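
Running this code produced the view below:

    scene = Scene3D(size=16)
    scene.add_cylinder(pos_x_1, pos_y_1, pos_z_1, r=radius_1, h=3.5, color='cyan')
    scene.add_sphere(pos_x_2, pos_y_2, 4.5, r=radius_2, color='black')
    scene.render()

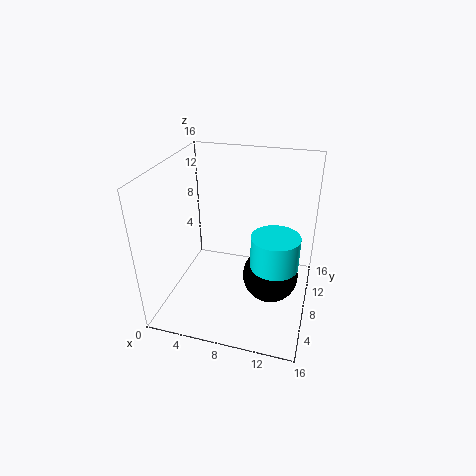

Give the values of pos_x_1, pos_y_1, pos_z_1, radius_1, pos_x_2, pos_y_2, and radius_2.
pos_x_1 = 12.5
pos_y_1 = 6
pos_z_1 = 6.5
radius_1 = 2.5
pos_x_2 = 12
pos_y_2 = 7
radius_2 = 3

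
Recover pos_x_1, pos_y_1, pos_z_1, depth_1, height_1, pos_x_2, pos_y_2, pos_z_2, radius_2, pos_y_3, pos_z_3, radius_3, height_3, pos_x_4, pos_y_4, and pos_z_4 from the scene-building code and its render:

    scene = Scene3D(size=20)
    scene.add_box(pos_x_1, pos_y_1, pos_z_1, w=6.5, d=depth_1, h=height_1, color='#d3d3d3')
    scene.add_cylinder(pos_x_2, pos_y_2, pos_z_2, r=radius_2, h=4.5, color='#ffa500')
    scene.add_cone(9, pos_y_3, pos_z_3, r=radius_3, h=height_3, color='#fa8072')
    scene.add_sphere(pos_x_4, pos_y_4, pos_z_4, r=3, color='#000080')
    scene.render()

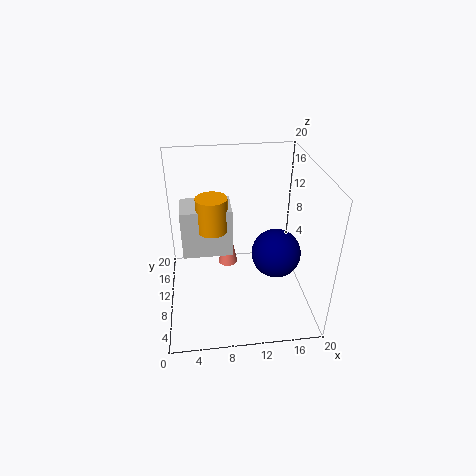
pos_x_1 = 2.5, pos_y_1 = 7.5, pos_z_1 = 9, depth_1 = 4.5, height_1 = 6.5, pos_x_2 = 6.5, pos_y_2 = 8.5, pos_z_2 = 12.5, radius_2 = 2, pos_y_3 = 15, pos_z_3 = 2.5, radius_3 = 1.5, height_3 = 8, pos_x_4 = 14, pos_y_4 = 4.5, pos_z_4 = 11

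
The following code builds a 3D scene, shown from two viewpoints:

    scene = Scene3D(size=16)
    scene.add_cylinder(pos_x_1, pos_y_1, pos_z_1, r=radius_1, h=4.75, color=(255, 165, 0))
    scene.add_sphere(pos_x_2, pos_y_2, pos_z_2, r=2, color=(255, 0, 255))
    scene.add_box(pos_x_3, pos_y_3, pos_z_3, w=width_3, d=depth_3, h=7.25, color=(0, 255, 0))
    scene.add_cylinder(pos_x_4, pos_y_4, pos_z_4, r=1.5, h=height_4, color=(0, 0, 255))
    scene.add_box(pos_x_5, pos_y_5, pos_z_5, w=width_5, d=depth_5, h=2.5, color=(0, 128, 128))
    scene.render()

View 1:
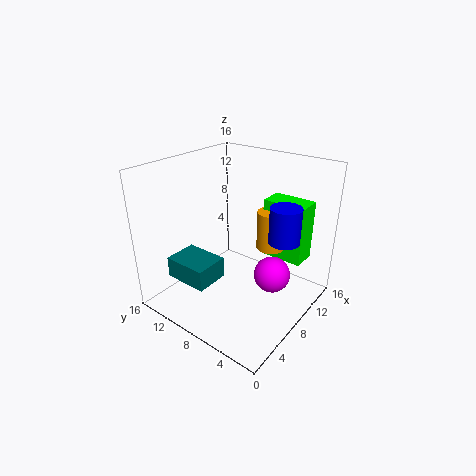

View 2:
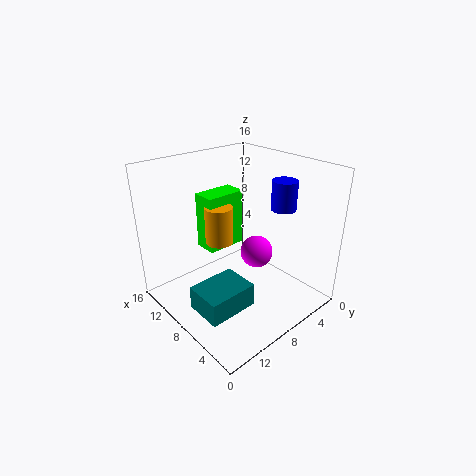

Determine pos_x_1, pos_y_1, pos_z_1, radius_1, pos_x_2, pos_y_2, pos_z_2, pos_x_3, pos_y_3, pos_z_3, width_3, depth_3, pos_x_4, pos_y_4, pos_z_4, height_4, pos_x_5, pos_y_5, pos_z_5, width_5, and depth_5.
pos_x_1 = 13
pos_y_1 = 6.75
pos_z_1 = 5
radius_1 = 1.75
pos_x_2 = 9
pos_y_2 = 4
pos_z_2 = 4.25
pos_x_3 = 13
pos_y_3 = 2.75
pos_z_3 = 3.75
width_3 = 3
depth_3 = 5.25
pos_x_4 = 7
pos_y_4 = 1.75
pos_z_4 = 10
height_4 = 3.5
pos_x_5 = 3.5
pos_y_5 = 9.75
pos_z_5 = 2.5
width_5 = 4
depth_5 = 5.25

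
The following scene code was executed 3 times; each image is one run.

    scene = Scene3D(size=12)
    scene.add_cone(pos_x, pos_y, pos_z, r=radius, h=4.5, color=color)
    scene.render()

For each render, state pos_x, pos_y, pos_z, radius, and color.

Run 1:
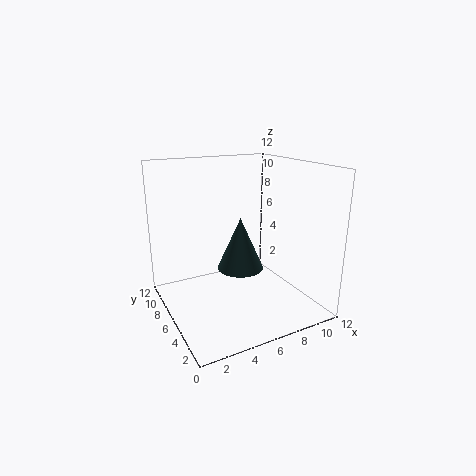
pos_x = 6.5, pos_y = 6.5, pos_z = 3, radius = 2, color = 'darkslategray'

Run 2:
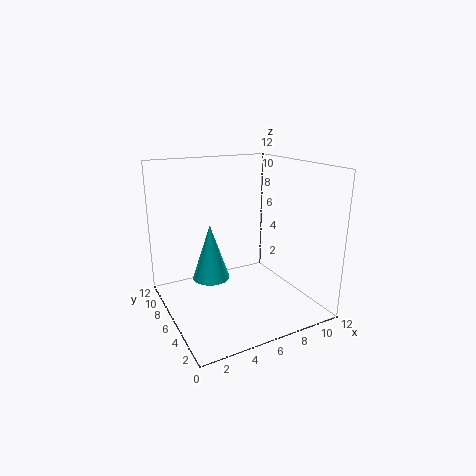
pos_x = 3.5, pos_y = 6, pos_z = 3, radius = 1.5, color = 'cyan'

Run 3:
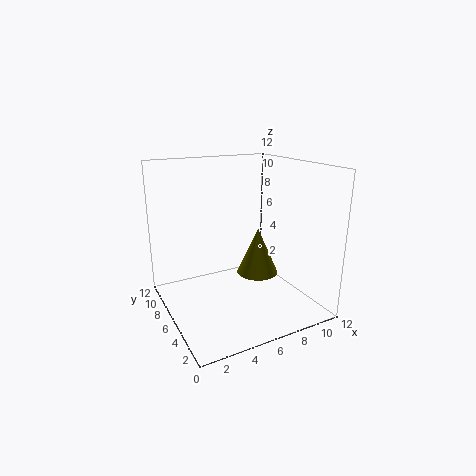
pos_x = 9.5, pos_y = 8.5, pos_z = 1, radius = 2, color = 'olive'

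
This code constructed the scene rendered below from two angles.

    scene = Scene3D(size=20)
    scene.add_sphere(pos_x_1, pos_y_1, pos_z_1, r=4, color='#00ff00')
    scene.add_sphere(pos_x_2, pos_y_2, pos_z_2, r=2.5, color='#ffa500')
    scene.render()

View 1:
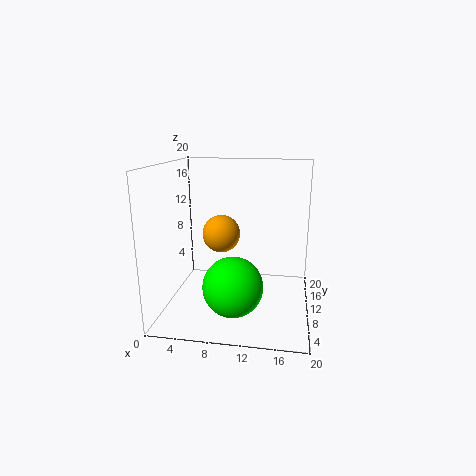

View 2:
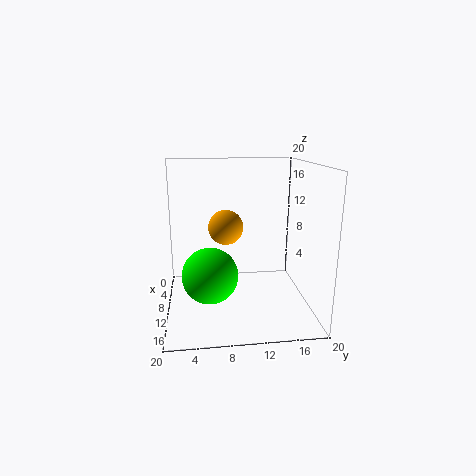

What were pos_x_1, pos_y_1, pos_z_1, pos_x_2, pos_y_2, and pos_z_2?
pos_x_1 = 10; pos_y_1 = 6; pos_z_1 = 4.5; pos_x_2 = 8; pos_y_2 = 8.5; pos_z_2 = 11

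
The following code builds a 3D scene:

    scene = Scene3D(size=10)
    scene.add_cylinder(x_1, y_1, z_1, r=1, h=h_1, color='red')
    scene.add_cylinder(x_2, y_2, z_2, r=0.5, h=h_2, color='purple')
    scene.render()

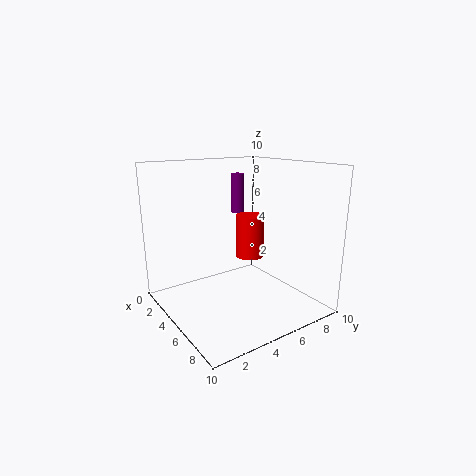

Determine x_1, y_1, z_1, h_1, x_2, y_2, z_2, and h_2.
x_1 = 5; y_1 = 6; z_1 = 3.5; h_1 = 3; x_2 = 2; y_2 = 7; z_2 = 6; h_2 = 3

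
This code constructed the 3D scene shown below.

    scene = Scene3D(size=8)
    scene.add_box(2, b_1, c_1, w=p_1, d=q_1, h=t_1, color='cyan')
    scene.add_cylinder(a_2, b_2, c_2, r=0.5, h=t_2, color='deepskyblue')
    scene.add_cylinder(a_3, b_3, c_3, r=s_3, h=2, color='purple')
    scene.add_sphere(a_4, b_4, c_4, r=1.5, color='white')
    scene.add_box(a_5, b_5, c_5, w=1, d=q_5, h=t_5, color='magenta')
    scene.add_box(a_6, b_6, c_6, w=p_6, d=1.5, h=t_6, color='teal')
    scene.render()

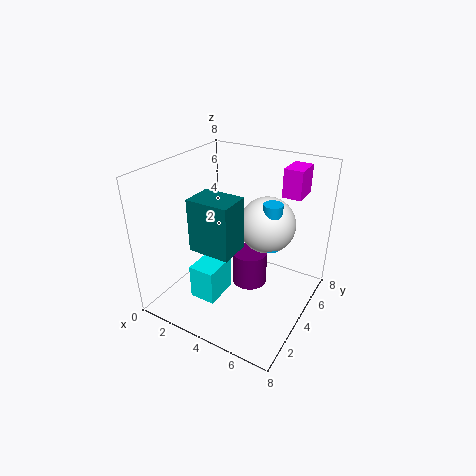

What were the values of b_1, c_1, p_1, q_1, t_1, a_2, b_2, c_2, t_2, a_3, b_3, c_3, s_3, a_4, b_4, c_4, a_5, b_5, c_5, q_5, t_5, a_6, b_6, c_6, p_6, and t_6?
b_1 = 2; c_1 = 0.5; p_1 = 1.5; q_1 = 2; t_1 = 2; a_2 = 6; b_2 = 4; c_2 = 4; t_2 = 2.5; a_3 = 4.5; b_3 = 4.5; c_3 = 1; s_3 = 1; a_4 = 5.5; b_4 = 4.5; c_4 = 5; a_5 = 6; b_5 = 5; c_5 = 6.5; q_5 = 1.5; t_5 = 1.5; a_6 = 3.5; b_6 = 0.5; c_6 = 5; p_6 = 2; t_6 = 2.5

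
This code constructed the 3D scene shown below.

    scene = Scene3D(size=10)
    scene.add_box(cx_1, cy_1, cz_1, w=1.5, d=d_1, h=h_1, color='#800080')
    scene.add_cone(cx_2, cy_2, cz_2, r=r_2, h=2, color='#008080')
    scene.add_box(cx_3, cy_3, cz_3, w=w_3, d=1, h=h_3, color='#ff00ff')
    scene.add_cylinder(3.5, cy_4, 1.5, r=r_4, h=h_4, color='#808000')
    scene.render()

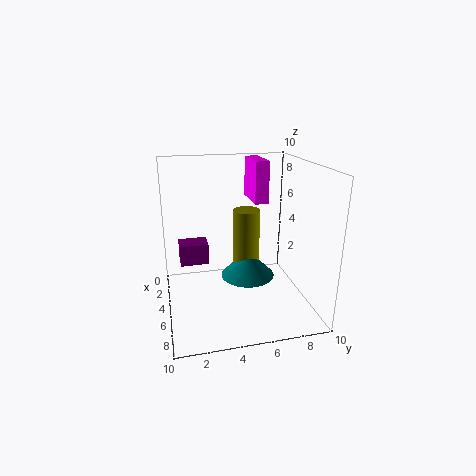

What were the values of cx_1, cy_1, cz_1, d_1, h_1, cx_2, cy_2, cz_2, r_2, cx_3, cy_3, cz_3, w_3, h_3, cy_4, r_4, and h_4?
cx_1 = 3, cy_1 = 1, cz_1 = 3, d_1 = 2, h_1 = 1.5, cx_2 = 4, cy_2 = 6, cz_2 = 1.5, r_2 = 2, cx_3 = 1, cy_3 = 6.5, cz_3 = 7, w_3 = 3, h_3 = 3, cy_4 = 6, r_4 = 1, h_4 = 5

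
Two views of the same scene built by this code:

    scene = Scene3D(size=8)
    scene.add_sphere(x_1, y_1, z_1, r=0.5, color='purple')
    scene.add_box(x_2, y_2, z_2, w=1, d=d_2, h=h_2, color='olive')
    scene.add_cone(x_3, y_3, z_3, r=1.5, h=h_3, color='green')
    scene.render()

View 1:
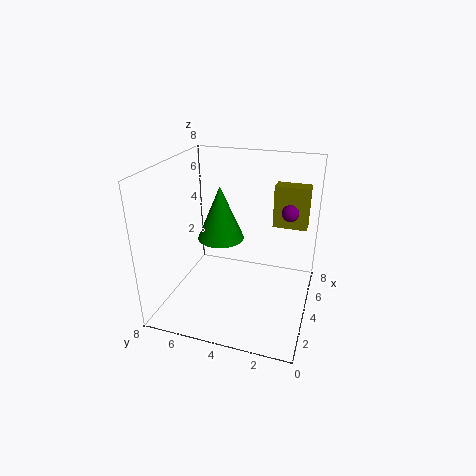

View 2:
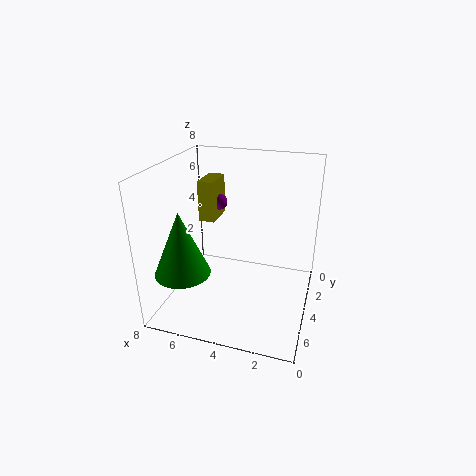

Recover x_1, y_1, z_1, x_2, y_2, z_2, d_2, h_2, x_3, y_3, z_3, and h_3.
x_1 = 6; y_1 = 1.5; z_1 = 5; x_2 = 6; y_2 = 0.5; z_2 = 4; d_2 = 2; h_2 = 2.5; x_3 = 6.5; y_3 = 6; z_3 = 2.5; h_3 = 3.5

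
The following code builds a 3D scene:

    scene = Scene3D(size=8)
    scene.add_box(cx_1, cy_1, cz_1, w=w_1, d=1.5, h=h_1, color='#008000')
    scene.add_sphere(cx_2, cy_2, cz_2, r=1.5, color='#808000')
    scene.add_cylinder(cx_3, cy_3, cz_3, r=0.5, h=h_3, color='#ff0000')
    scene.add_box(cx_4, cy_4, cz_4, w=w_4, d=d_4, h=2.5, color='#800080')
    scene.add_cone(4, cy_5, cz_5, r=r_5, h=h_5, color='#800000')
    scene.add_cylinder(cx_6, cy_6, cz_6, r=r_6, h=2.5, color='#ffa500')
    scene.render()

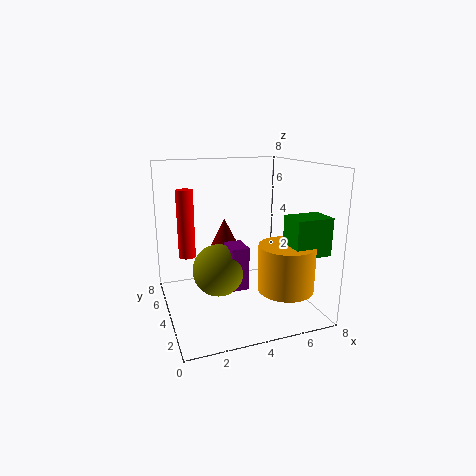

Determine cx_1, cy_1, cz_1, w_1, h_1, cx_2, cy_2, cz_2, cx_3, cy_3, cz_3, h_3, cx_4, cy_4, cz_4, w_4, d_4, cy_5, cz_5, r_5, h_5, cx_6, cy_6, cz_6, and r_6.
cx_1 = 6
cy_1 = 1
cz_1 = 3.5
w_1 = 2
h_1 = 2
cx_2 = 3
cy_2 = 4.5
cz_2 = 2
cx_3 = 1.5
cy_3 = 6
cz_3 = 2.5
h_3 = 4
cx_4 = 3.5
cy_4 = 3.5
cz_4 = 1
w_4 = 1
d_4 = 1.5
cy_5 = 6.5
cz_5 = 2.5
r_5 = 1
h_5 = 2
cx_6 = 6
cy_6 = 2
cz_6 = 1.5
r_6 = 1.5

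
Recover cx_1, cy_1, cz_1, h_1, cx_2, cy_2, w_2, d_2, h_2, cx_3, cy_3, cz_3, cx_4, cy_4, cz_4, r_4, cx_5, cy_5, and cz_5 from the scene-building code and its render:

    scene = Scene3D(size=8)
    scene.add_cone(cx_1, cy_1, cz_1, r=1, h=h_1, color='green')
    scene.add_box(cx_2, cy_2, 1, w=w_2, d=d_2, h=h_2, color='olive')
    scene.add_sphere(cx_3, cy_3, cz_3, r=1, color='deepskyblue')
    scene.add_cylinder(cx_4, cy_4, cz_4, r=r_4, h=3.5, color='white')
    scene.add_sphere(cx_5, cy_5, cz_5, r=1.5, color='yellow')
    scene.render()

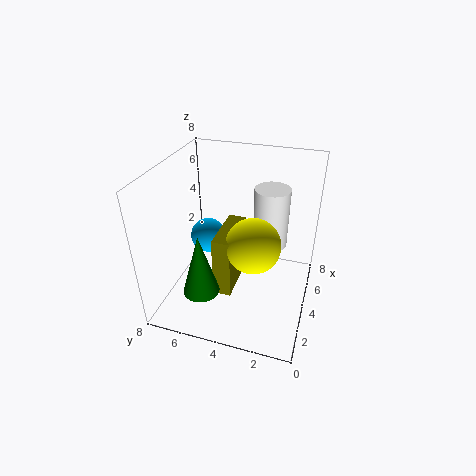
cx_1 = 2, cy_1 = 5.5, cz_1 = 1.5, h_1 = 3.5, cx_2 = 2.5, cy_2 = 4, w_2 = 3, d_2 = 1, h_2 = 3.5, cx_3 = 4.5, cy_3 = 6, cz_3 = 3.5, cx_4 = 5.5, cy_4 = 2.5, cz_4 = 3, r_4 = 1, cx_5 = 3.5, cy_5 = 3, cz_5 = 4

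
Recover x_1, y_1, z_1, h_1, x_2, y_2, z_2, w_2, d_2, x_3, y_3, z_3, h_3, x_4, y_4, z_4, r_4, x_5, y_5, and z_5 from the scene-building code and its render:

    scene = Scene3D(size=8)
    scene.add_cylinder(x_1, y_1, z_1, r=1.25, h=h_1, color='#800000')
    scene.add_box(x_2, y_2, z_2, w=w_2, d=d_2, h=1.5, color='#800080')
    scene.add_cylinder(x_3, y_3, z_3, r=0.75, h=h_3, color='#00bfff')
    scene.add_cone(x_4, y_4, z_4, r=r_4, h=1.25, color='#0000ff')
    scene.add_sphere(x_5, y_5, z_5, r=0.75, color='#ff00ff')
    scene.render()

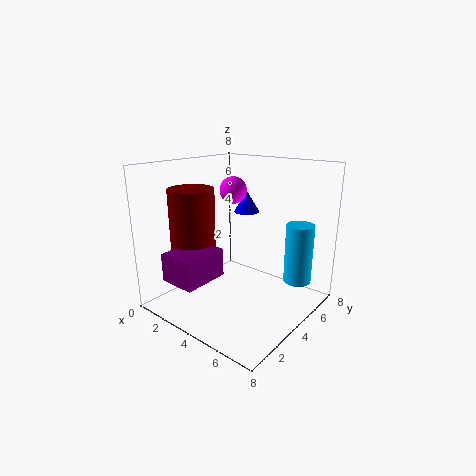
x_1 = 2
y_1 = 2.5
z_1 = 2.75
h_1 = 4
x_2 = 2
y_2 = 0.25
z_2 = 2.25
w_2 = 2
d_2 = 2.5
x_3 = 7
y_3 = 5.5
z_3 = 1.75
h_3 = 3.25
x_4 = 3.25
y_4 = 5.75
z_4 = 5
r_4 = 0.75
x_5 = 3.25
y_5 = 4.5
z_5 = 6.5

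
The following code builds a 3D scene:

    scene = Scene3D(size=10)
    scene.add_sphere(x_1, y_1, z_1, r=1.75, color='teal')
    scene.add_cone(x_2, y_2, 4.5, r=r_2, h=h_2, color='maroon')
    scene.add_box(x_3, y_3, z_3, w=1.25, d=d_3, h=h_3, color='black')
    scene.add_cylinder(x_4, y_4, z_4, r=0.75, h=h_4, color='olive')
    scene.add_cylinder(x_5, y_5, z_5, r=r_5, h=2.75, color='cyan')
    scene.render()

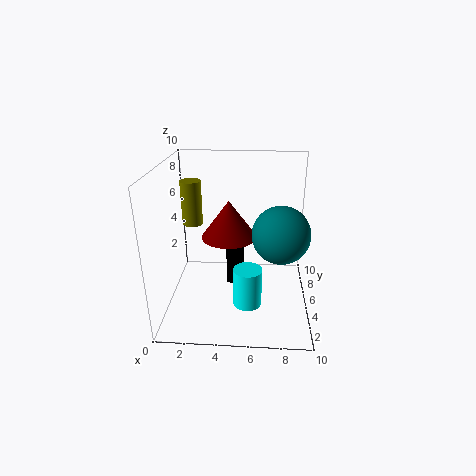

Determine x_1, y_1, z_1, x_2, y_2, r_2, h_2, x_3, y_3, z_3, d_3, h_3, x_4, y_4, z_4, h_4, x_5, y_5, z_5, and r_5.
x_1 = 7.75; y_1 = 2.5; z_1 = 6.5; x_2 = 4.25; y_2 = 6.25; r_2 = 2; h_2 = 2.75; x_3 = 4; y_3 = 6.5; z_3 = 0.25; d_3 = 2.5; h_3 = 4; x_4 = 1.5; y_4 = 6.75; z_4 = 5.25; h_4 = 3.25; x_5 = 5.75; y_5 = 3.75; z_5 = 0.5; r_5 = 1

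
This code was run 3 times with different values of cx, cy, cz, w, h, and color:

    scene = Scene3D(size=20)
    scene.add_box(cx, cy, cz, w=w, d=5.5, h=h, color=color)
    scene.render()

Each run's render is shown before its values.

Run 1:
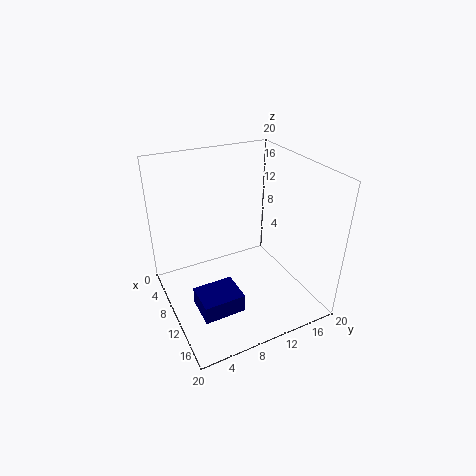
cx = 11.5; cy = 2.5; cz = 2.5; w = 4.5; h = 2.5; color = 'navy'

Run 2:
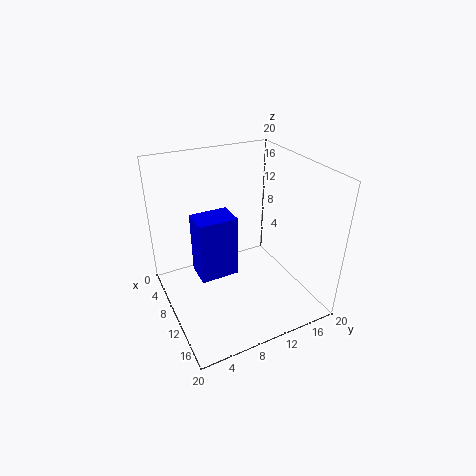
cx = 6; cy = 4.5; cz = 4; w = 4; h = 9; color = 'blue'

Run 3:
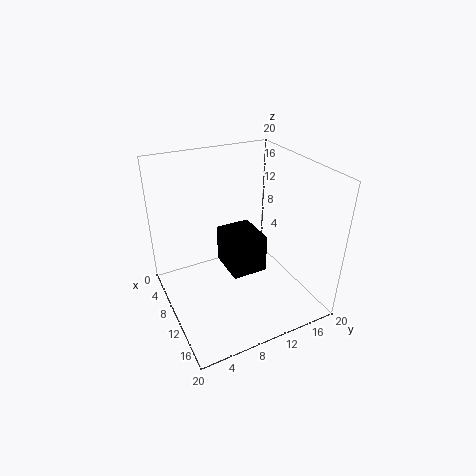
cx = 2.5; cy = 10; cz = 2; w = 6.5; h = 6; color = 'black'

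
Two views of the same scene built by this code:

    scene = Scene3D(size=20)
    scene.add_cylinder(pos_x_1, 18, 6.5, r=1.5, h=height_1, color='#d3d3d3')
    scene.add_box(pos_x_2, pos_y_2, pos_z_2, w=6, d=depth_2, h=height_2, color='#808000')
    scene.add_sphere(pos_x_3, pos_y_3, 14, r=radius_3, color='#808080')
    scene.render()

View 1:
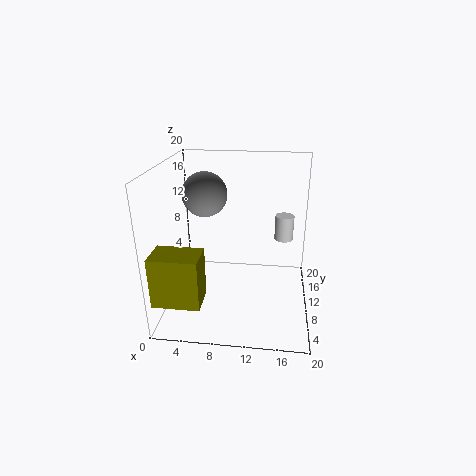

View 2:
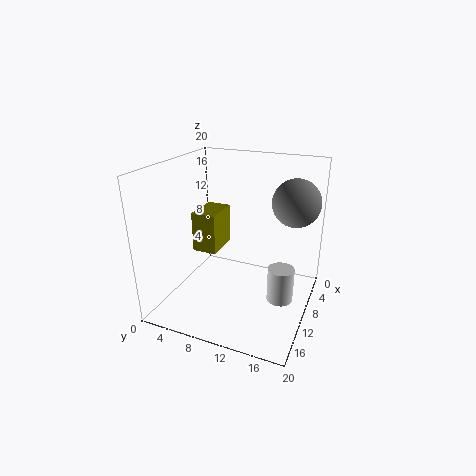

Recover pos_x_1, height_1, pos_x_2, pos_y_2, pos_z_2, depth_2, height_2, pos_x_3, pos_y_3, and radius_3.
pos_x_1 = 16.5
height_1 = 4
pos_x_2 = 0.5
pos_y_2 = 0.5
pos_z_2 = 4.5
depth_2 = 4
height_2 = 6.5
pos_x_3 = 4
pos_y_3 = 16.5
radius_3 = 3.5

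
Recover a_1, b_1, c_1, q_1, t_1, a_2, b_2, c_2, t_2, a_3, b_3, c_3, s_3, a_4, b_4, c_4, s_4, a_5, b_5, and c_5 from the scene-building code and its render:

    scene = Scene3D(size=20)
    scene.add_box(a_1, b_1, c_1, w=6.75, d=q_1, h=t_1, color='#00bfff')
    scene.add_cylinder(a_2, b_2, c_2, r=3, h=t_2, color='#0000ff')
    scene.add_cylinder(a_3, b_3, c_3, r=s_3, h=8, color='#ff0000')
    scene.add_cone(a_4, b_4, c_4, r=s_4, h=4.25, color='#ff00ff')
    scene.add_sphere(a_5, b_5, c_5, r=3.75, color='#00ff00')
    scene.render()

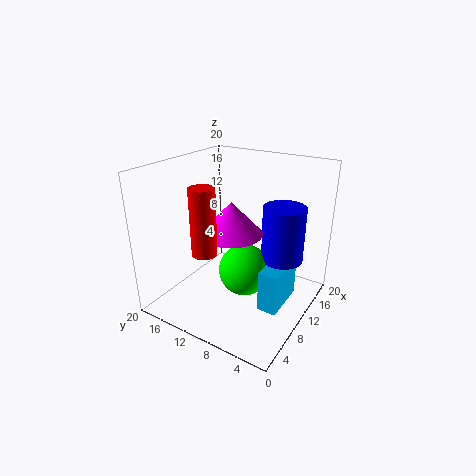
a_1 = 8.75; b_1 = 3.25; c_1 = 0.25; q_1 = 2.75; t_1 = 6; a_2 = 14; b_2 = 5; c_2 = 6.25; t_2 = 8; a_3 = 2.25; b_3 = 9.75; c_3 = 11.25; s_3 = 1.5; a_4 = 7.25; b_4 = 9.25; c_4 = 12; s_4 = 4; a_5 = 11; b_5 = 9.5; c_5 = 4.5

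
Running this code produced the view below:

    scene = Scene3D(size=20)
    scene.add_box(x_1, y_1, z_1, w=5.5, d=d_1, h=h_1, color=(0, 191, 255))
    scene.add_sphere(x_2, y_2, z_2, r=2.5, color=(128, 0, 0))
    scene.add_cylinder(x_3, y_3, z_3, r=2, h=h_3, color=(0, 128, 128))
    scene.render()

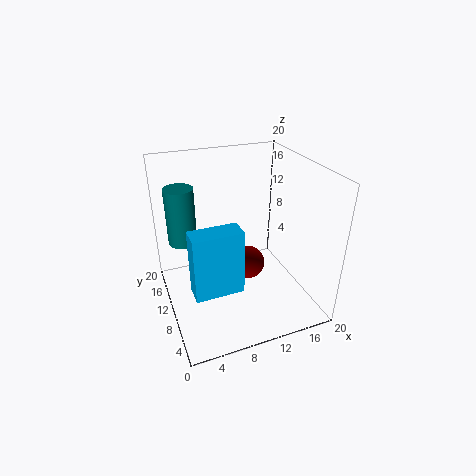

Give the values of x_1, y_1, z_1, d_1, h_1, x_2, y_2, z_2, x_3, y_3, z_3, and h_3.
x_1 = 1.5
y_1 = 0.5
z_1 = 9
d_1 = 2.5
h_1 = 7.5
x_2 = 12.5
y_2 = 12
z_2 = 4
x_3 = 3
y_3 = 13.5
z_3 = 9
h_3 = 8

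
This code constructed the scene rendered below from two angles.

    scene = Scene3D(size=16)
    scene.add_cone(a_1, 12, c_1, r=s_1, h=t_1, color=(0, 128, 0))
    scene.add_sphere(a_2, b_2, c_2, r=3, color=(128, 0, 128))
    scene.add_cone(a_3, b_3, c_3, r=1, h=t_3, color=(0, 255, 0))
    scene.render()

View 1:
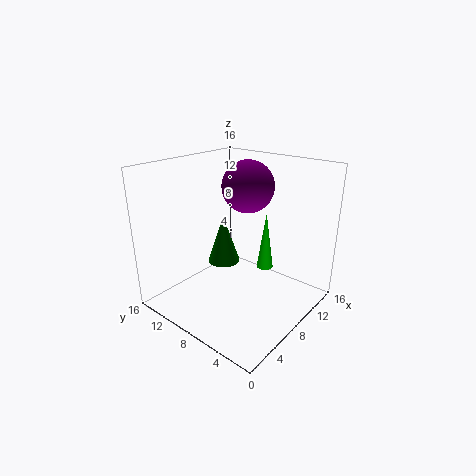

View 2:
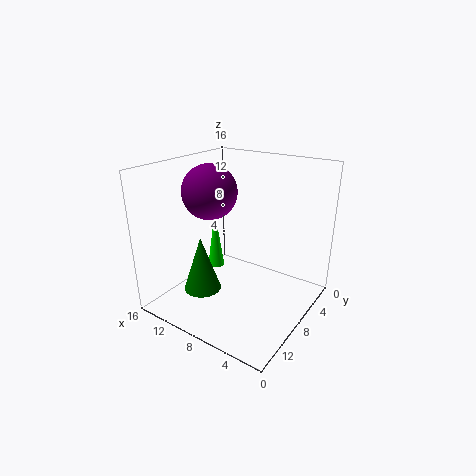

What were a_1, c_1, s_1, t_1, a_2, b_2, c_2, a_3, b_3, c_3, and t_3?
a_1 = 10
c_1 = 3
s_1 = 2
t_1 = 6
a_2 = 11
b_2 = 9
c_2 = 13
a_3 = 12
b_3 = 7
c_3 = 3
t_3 = 7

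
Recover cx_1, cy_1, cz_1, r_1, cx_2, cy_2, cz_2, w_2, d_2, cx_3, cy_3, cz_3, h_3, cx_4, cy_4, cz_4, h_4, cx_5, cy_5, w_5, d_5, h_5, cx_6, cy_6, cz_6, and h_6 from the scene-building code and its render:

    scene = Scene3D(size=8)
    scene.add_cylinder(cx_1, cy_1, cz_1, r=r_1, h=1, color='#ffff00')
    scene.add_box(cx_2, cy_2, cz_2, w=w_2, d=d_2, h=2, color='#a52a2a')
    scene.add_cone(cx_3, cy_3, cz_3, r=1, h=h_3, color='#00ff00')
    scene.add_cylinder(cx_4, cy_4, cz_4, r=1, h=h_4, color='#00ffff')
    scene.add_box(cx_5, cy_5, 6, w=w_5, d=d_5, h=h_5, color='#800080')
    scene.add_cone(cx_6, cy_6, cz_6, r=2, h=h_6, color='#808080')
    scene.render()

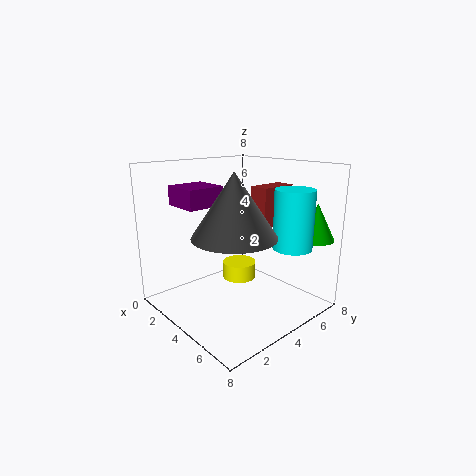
cx_1 = 3; cy_1 = 5; cz_1 = 1; r_1 = 1; cx_2 = 5; cy_2 = 4; cz_2 = 5; w_2 = 1; d_2 = 2; cx_3 = 7; cy_3 = 7; cz_3 = 4; h_3 = 2; cx_4 = 7; cy_4 = 5; cz_4 = 4; h_4 = 3; cx_5 = 2; cy_5 = 1; w_5 = 2; d_5 = 2; h_5 = 1; cx_6 = 6; cy_6 = 2; cz_6 = 5; h_6 = 3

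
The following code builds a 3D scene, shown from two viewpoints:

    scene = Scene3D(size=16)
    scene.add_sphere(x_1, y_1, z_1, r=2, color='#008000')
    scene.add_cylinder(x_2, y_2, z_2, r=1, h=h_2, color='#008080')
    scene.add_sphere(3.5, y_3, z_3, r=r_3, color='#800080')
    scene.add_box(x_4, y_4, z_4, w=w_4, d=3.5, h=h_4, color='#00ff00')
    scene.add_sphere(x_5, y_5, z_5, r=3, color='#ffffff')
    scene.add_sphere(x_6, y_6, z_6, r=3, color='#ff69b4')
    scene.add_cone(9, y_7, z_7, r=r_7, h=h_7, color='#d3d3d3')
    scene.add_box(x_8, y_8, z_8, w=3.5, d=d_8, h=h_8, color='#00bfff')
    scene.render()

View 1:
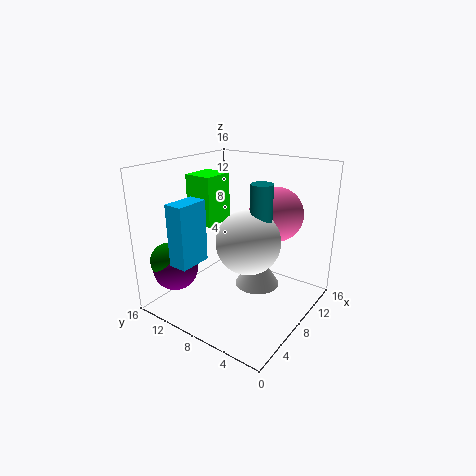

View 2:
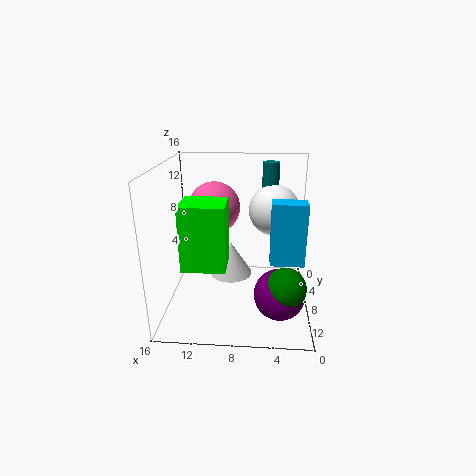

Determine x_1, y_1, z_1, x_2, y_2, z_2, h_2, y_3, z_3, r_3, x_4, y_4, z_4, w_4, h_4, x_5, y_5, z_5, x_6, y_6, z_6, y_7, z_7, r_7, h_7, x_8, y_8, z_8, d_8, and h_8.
x_1 = 3, y_1 = 14, z_1 = 5.5, x_2 = 4.5, y_2 = 3, z_2 = 12, h_2 = 3.5, y_3 = 13.5, z_3 = 4.5, r_3 = 2.5, x_4 = 8.5, y_4 = 12.5, z_4 = 8, w_4 = 4, h_4 = 6, x_5 = 4, y_5 = 4, z_5 = 10, x_6 = 11, y_6 = 5, z_6 = 10.5, y_7 = 6, z_7 = 2.5, r_7 = 2.5, h_7 = 4, x_8 = 1, y_8 = 9.5, z_8 = 6.5, d_8 = 2, h_8 = 6.5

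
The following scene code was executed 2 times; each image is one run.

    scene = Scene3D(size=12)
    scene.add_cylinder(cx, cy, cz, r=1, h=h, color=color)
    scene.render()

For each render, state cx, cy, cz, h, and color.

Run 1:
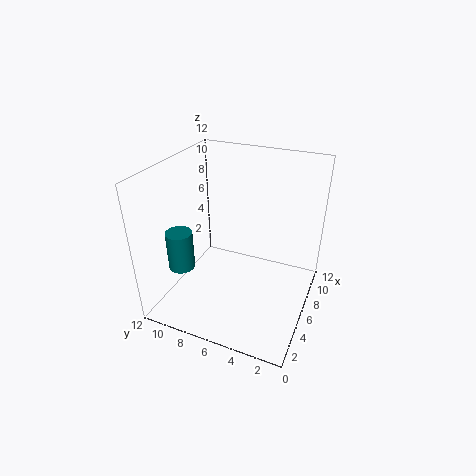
cx = 2; cy = 9; cz = 5; h = 3; color = 'teal'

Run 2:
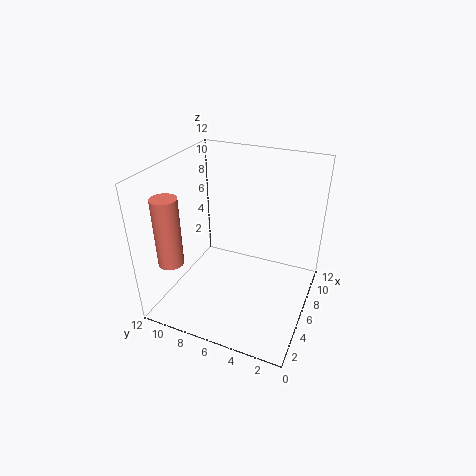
cx = 2; cy = 10; cz = 5; h = 5.5; color = 'salmon'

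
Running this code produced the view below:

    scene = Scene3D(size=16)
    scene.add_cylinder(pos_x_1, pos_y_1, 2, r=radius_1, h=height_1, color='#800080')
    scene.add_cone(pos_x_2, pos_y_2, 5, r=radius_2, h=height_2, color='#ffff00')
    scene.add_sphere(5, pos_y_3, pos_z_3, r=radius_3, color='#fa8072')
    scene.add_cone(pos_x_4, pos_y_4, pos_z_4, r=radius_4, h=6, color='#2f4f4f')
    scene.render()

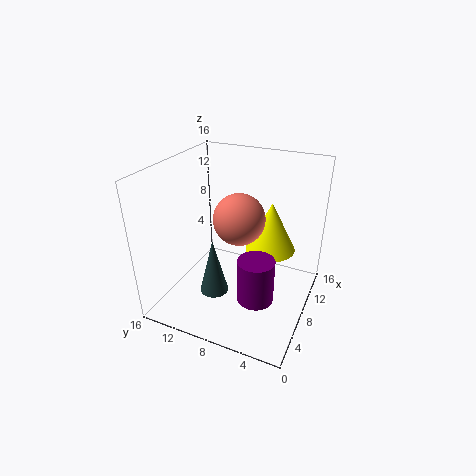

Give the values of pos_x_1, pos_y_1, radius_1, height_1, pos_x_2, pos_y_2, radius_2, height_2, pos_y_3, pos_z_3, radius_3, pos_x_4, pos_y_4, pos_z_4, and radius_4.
pos_x_1 = 6
pos_y_1 = 5
radius_1 = 2
height_1 = 5
pos_x_2 = 12
pos_y_2 = 5.5
radius_2 = 3
height_2 = 6
pos_y_3 = 6.5
pos_z_3 = 12
radius_3 = 2.5
pos_x_4 = 4
pos_y_4 = 9
pos_z_4 = 3.5
radius_4 = 1.5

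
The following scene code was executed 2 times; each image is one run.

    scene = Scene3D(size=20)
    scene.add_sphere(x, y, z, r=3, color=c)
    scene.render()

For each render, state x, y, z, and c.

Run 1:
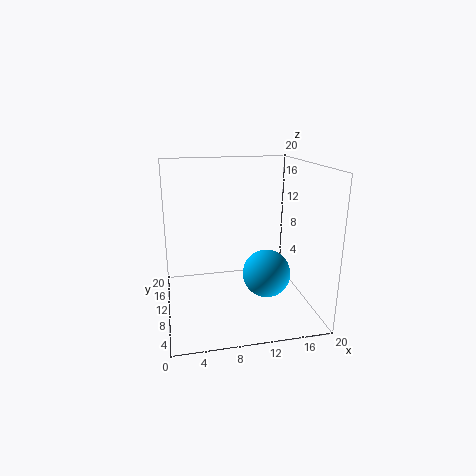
x = 12.5; y = 4.5; z = 7; c = 'deepskyblue'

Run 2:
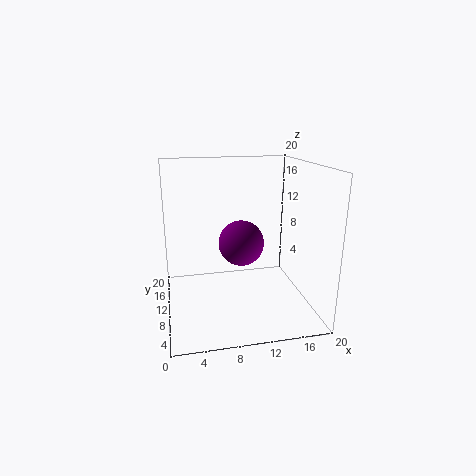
x = 10; y = 8; z = 10; c = 'purple'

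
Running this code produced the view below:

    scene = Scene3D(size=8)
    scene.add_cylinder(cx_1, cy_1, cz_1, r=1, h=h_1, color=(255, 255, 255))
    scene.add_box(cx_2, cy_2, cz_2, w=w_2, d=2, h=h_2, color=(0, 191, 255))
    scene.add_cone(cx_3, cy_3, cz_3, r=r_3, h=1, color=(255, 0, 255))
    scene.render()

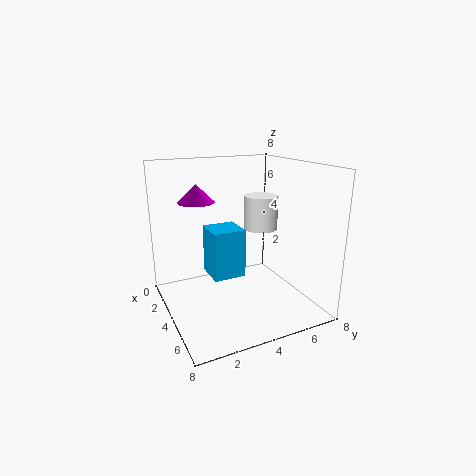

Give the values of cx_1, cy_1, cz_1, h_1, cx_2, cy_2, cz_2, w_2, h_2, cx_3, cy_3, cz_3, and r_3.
cx_1 = 3; cy_1 = 6; cz_1 = 4; h_1 = 2; cx_2 = 1; cy_2 = 3; cz_2 = 1; w_2 = 2; h_2 = 3; cx_3 = 3; cy_3 = 2; cz_3 = 6; r_3 = 1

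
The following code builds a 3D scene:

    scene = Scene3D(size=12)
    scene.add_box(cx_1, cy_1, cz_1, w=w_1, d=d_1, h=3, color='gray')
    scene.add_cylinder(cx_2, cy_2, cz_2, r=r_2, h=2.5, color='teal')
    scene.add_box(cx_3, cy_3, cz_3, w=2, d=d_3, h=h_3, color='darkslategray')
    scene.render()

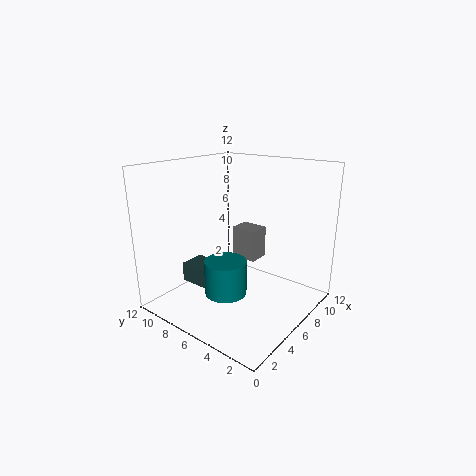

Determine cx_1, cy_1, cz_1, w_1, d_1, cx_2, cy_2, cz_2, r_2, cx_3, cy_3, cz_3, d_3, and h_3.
cx_1 = 9; cy_1 = 6.5; cz_1 = 2.5; w_1 = 2; d_1 = 2.5; cx_2 = 2; cy_2 = 4; cz_2 = 3.5; r_2 = 1.5; cx_3 = 2; cy_3 = 5; cz_3 = 3; d_3 = 3.5; h_3 = 1.5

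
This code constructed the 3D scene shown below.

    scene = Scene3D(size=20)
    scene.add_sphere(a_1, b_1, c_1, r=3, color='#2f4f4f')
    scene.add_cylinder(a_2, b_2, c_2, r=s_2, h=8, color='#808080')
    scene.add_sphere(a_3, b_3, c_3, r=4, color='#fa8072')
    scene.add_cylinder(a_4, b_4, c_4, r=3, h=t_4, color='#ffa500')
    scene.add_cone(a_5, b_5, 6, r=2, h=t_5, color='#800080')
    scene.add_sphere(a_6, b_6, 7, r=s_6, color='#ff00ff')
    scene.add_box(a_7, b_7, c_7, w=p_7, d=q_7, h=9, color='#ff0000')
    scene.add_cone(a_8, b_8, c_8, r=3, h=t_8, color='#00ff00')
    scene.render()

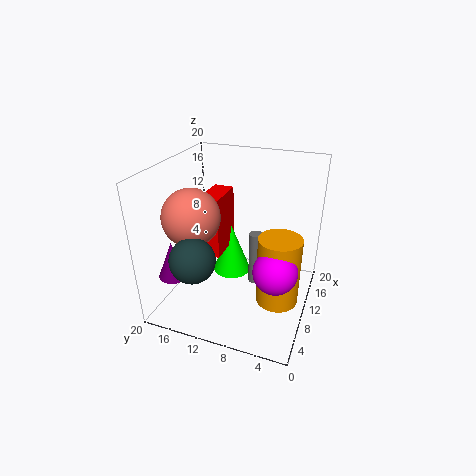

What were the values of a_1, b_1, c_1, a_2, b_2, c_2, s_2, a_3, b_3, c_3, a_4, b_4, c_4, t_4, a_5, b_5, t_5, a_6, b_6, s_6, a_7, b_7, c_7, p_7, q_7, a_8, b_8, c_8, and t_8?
a_1 = 4; b_1 = 14; c_1 = 9; a_2 = 12; b_2 = 8; c_2 = 2; s_2 = 1; a_3 = 8; b_3 = 16; c_3 = 13; a_4 = 10; b_4 = 4; c_4 = 1; t_4 = 10; a_5 = 4; b_5 = 17; t_5 = 5; a_6 = 8; b_6 = 4; s_6 = 3; a_7 = 10; b_7 = 13; c_7 = 6; p_7 = 6; q_7 = 3; a_8 = 15; b_8 = 13; c_8 = 1; t_8 = 8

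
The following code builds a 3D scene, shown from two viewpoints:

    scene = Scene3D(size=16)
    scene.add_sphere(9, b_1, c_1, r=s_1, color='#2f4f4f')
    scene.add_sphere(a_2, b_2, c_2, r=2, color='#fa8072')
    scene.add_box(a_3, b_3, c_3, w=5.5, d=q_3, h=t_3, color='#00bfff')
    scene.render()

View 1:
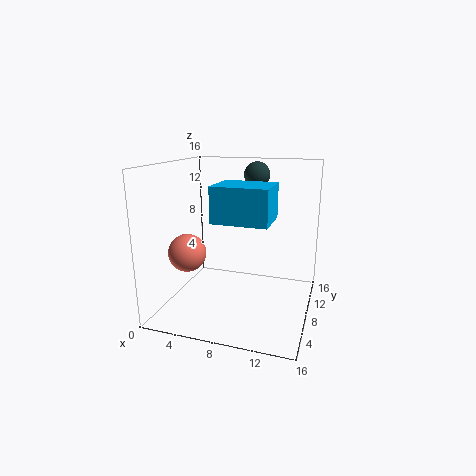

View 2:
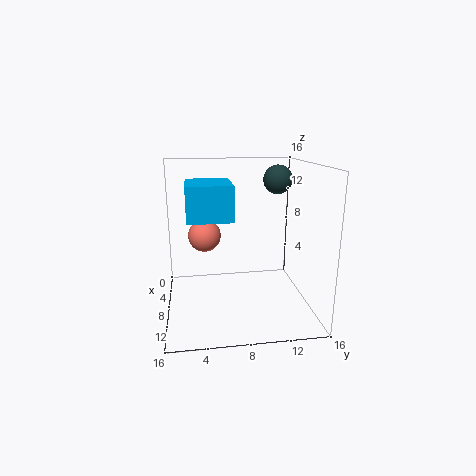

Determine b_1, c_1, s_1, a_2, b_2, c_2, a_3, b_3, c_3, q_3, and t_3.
b_1 = 12, c_1 = 14.5, s_1 = 1.5, a_2 = 3.5, b_2 = 4.5, c_2 = 7, a_3 = 7, b_3 = 2.5, c_3 = 11, q_3 = 4.5, t_3 = 3.5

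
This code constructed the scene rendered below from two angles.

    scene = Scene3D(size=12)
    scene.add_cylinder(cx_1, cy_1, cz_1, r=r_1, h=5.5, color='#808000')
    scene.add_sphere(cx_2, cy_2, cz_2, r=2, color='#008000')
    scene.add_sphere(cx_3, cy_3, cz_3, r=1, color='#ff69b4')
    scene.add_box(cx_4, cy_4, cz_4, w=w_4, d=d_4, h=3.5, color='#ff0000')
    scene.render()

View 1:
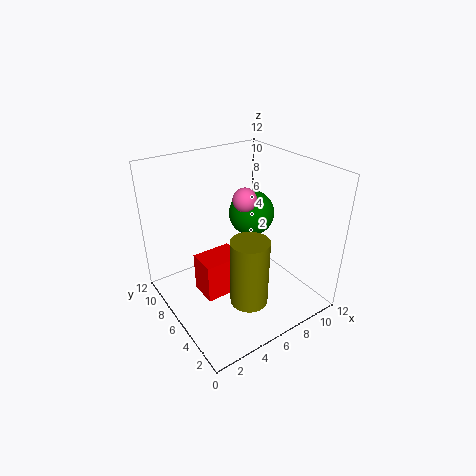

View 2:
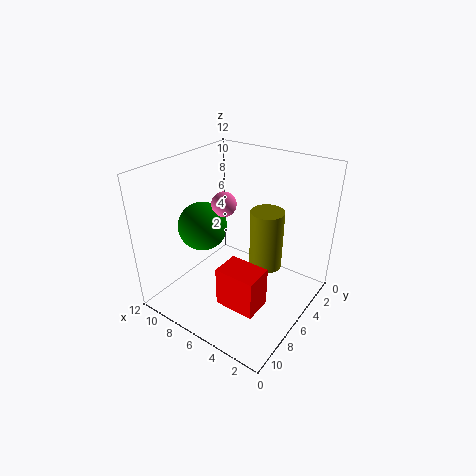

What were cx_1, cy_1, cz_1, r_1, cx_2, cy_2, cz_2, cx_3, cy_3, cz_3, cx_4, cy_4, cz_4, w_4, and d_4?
cx_1 = 5; cy_1 = 3; cz_1 = 2; r_1 = 1.5; cx_2 = 8.5; cy_2 = 7.5; cz_2 = 7; cx_3 = 7; cy_3 = 6.5; cz_3 = 9; cx_4 = 3; cy_4 = 6; cz_4 = 0.5; w_4 = 3.5; d_4 = 2.5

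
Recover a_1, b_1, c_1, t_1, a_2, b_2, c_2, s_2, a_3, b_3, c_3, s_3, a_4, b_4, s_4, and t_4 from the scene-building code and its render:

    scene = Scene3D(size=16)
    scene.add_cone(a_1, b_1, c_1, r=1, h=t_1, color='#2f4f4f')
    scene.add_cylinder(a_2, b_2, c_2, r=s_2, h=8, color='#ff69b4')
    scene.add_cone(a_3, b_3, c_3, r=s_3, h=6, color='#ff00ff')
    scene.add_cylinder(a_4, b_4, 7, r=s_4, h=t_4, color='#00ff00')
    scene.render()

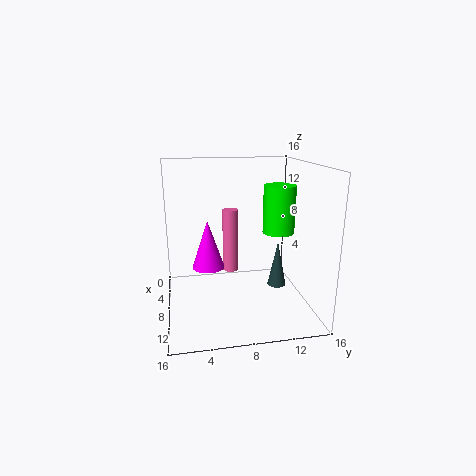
a_1 = 10, b_1 = 12, c_1 = 3, t_1 = 5, a_2 = 3, b_2 = 8, c_2 = 2, s_2 = 1, a_3 = 4, b_3 = 5, c_3 = 3, s_3 = 2, a_4 = 4, b_4 = 14, s_4 = 2, t_4 = 6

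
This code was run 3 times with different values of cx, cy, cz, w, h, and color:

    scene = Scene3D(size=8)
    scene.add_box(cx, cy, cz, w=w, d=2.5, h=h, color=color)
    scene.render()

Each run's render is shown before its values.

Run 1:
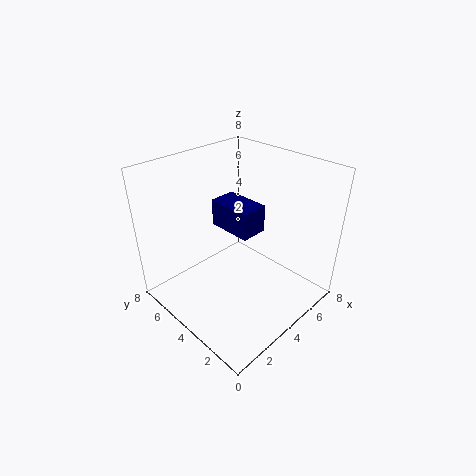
cx = 3.5, cy = 3, cz = 4.5, w = 1.5, h = 1.5, color = 'navy'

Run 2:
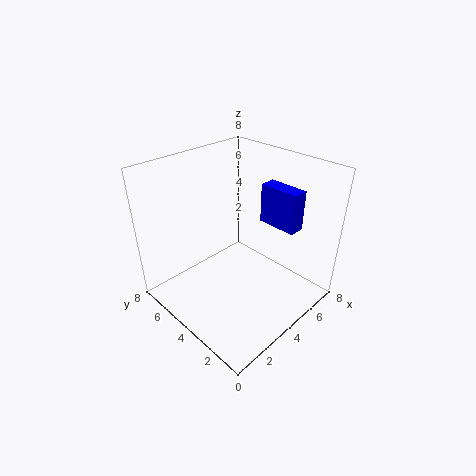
cx = 7, cy = 2.5, cz = 3.5, w = 1, h = 2.5, color = 'blue'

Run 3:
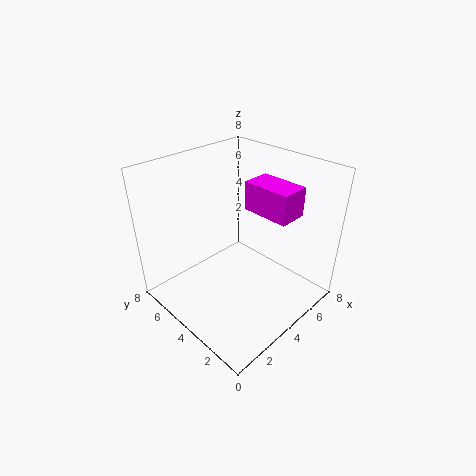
cx = 4, cy = 1, cz = 6, w = 1.5, h = 1.5, color = 'magenta'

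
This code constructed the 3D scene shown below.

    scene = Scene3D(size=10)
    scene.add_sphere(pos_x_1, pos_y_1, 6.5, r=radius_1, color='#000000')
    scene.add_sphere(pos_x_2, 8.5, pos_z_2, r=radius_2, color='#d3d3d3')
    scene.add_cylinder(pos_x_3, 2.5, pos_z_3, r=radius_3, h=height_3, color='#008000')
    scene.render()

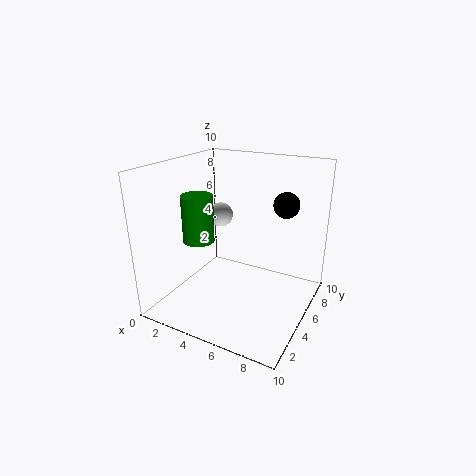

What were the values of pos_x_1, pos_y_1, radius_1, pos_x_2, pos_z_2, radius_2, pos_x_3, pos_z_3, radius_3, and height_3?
pos_x_1 = 7; pos_y_1 = 9; radius_1 = 1; pos_x_2 = 1.5; pos_z_2 = 5; radius_2 = 1; pos_x_3 = 3.5; pos_z_3 = 5.5; radius_3 = 1; height_3 = 3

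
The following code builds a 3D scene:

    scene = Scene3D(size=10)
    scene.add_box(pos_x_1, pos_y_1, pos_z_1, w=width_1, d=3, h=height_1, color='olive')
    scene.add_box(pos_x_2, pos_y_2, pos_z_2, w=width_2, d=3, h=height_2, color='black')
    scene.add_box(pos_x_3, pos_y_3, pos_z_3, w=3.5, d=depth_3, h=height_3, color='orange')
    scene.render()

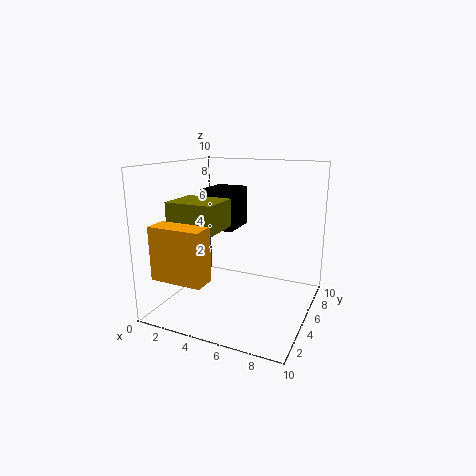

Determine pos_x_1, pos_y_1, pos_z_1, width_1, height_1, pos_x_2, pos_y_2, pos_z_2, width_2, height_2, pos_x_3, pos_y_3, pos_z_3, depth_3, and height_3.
pos_x_1 = 0.5, pos_y_1 = 3, pos_z_1 = 5.5, width_1 = 3.5, height_1 = 2, pos_x_2 = 1.5, pos_y_2 = 6, pos_z_2 = 5, width_2 = 2.5, height_2 = 3, pos_x_3 = 1, pos_y_3 = 0.5, pos_z_3 = 3, depth_3 = 1.5, height_3 = 3.5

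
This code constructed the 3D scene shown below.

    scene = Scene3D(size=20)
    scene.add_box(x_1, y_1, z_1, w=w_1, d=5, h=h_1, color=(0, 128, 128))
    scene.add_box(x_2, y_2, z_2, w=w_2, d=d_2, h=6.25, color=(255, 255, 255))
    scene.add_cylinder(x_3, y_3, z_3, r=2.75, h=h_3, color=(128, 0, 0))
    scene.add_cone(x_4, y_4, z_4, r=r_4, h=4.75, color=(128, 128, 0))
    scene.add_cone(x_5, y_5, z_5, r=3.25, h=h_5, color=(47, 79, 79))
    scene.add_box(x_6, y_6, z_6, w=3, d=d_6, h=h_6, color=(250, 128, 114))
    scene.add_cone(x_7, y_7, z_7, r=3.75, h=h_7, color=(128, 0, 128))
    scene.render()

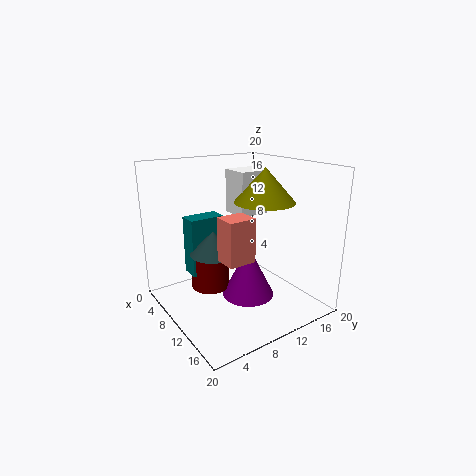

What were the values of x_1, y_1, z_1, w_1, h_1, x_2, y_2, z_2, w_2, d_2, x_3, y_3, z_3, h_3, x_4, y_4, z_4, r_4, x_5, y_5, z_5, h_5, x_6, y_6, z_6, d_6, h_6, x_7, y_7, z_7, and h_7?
x_1 = 4.75, y_1 = 4.25, z_1 = 4.5, w_1 = 2.75, h_1 = 8.25, x_2 = 5, y_2 = 11.25, z_2 = 12.5, w_2 = 4.25, d_2 = 4.5, x_3 = 6.75, y_3 = 7.25, z_3 = 2, h_3 = 5, x_4 = 11, y_4 = 13.75, z_4 = 14.75, r_4 = 4.25, x_5 = 8.75, y_5 = 6.75, z_5 = 8, h_5 = 3.25, x_6 = 13.25, y_6 = 4.75, z_6 = 9.25, d_6 = 3.5, h_6 = 5.5, x_7 = 10.5, y_7 = 11.5, z_7 = 1, h_7 = 7.5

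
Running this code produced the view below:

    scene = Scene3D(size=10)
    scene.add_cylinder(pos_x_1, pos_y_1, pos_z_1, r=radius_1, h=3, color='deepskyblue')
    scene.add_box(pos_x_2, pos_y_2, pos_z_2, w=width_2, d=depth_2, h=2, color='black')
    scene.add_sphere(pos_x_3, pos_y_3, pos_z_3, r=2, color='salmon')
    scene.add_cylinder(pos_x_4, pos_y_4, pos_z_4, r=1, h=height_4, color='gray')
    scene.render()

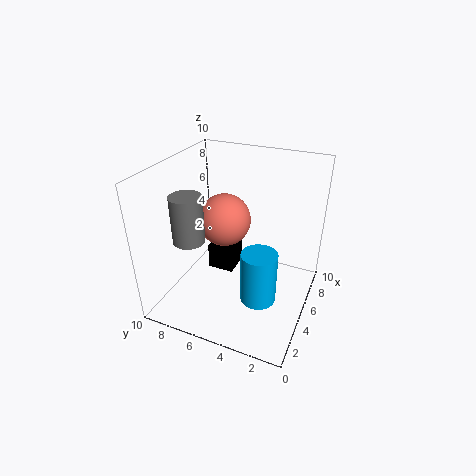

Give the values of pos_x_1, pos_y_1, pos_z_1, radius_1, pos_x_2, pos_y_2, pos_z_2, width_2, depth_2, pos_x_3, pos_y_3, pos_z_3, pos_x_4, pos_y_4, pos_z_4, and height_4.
pos_x_1 = 1
pos_y_1 = 2
pos_z_1 = 4
radius_1 = 1
pos_x_2 = 6
pos_y_2 = 6
pos_z_2 = 1
width_2 = 2
depth_2 = 2
pos_x_3 = 7
pos_y_3 = 7
pos_z_3 = 5
pos_x_4 = 2
pos_y_4 = 7
pos_z_4 = 6
height_4 = 3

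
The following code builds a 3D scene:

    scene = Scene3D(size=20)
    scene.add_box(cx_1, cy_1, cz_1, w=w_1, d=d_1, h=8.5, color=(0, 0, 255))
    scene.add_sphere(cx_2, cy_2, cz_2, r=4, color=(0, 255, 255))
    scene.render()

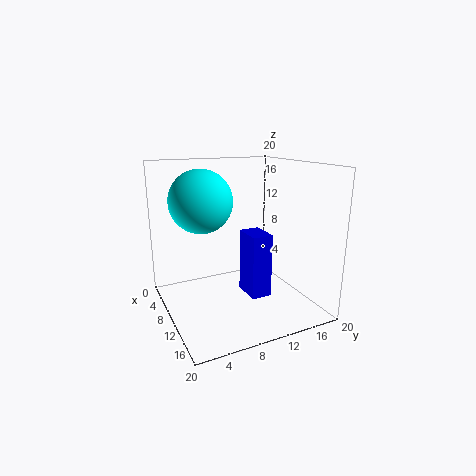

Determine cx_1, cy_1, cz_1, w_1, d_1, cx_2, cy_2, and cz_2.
cx_1 = 11
cy_1 = 9.75
cz_1 = 3
w_1 = 4
d_1 = 2.75
cx_2 = 10.75
cy_2 = 4.5
cz_2 = 15.75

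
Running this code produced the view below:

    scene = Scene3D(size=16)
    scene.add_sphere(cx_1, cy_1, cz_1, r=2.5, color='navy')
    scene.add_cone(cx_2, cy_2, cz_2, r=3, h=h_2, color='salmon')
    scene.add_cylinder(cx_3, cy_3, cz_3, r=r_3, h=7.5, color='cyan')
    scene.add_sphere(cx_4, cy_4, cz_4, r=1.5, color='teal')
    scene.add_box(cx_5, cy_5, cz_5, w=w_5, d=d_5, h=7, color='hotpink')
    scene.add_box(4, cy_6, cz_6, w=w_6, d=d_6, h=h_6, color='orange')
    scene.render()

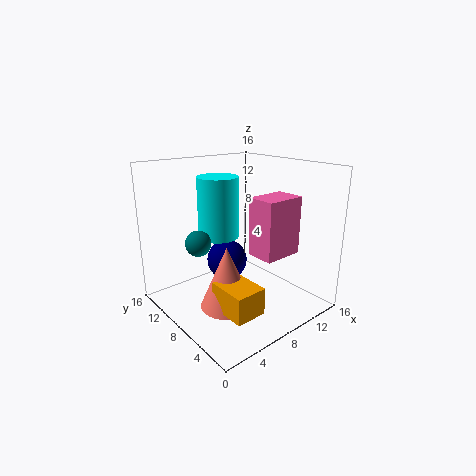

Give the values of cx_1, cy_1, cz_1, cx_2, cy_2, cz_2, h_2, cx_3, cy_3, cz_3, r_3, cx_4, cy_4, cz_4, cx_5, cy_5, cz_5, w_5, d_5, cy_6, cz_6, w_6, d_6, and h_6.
cx_1 = 9.5
cy_1 = 12
cz_1 = 3.5
cx_2 = 6
cy_2 = 7.5
cz_2 = 0.5
h_2 = 7
cx_3 = 9
cy_3 = 13
cz_3 = 6.5
r_3 = 2.5
cx_4 = 5
cy_4 = 11.5
cz_4 = 7
cx_5 = 10.5
cy_5 = 5.5
cz_5 = 5
w_5 = 5
d_5 = 3.5
cy_6 = 3
cz_6 = 1
w_6 = 3.5
d_6 = 4.5
h_6 = 3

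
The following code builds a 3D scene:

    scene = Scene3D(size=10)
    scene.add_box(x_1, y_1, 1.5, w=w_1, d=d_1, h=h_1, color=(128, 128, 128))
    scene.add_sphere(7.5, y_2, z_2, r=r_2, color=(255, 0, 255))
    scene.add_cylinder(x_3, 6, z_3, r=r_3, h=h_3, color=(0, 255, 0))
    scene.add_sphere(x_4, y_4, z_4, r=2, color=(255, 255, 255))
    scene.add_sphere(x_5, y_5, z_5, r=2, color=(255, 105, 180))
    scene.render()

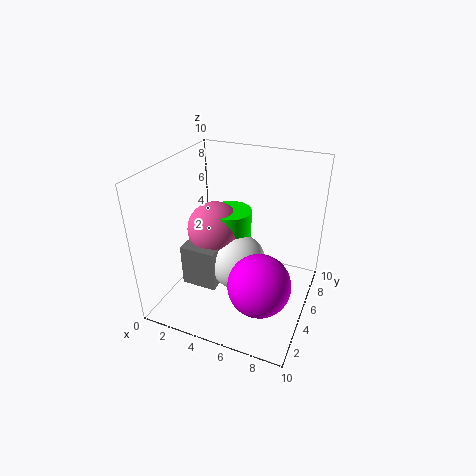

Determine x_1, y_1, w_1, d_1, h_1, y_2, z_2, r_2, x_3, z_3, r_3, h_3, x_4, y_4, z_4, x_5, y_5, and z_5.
x_1 = 1.5; y_1 = 3; w_1 = 2.5; d_1 = 2.5; h_1 = 3; y_2 = 2.5; z_2 = 3.5; r_2 = 2; x_3 = 4; z_3 = 4; r_3 = 1.5; h_3 = 2.5; x_4 = 5; y_4 = 5; z_4 = 3; x_5 = 3; y_5 = 5.5; z_5 = 5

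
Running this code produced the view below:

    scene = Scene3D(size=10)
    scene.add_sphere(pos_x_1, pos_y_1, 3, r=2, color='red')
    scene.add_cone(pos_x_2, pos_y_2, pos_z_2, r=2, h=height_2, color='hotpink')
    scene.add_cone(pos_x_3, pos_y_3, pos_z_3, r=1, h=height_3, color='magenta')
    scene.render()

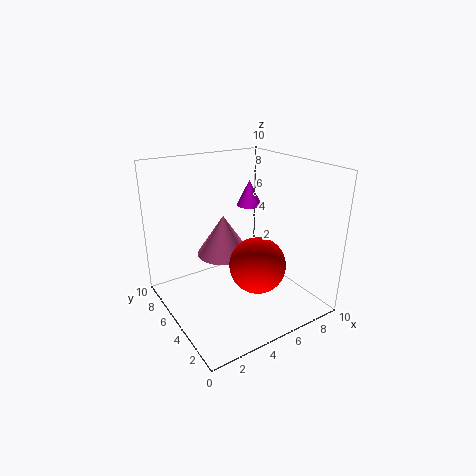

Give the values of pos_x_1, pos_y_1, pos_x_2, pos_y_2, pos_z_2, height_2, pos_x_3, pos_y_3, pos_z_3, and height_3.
pos_x_1 = 6
pos_y_1 = 4
pos_x_2 = 5
pos_y_2 = 7
pos_z_2 = 3
height_2 = 3
pos_x_3 = 8
pos_y_3 = 8
pos_z_3 = 6
height_3 = 2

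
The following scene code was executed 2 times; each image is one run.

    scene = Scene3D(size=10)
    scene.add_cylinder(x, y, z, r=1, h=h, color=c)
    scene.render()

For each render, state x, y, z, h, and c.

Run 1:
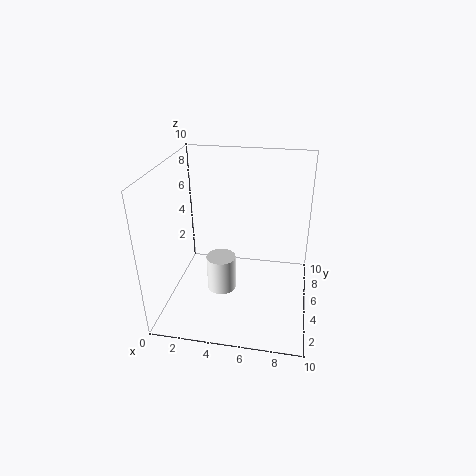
x = 4; y = 4; z = 1.5; h = 2.5; c = 'white'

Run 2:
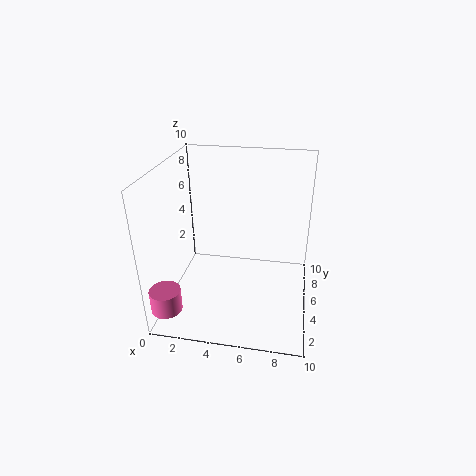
x = 1; y = 1; z = 1.5; h = 1.5; c = 'hotpink'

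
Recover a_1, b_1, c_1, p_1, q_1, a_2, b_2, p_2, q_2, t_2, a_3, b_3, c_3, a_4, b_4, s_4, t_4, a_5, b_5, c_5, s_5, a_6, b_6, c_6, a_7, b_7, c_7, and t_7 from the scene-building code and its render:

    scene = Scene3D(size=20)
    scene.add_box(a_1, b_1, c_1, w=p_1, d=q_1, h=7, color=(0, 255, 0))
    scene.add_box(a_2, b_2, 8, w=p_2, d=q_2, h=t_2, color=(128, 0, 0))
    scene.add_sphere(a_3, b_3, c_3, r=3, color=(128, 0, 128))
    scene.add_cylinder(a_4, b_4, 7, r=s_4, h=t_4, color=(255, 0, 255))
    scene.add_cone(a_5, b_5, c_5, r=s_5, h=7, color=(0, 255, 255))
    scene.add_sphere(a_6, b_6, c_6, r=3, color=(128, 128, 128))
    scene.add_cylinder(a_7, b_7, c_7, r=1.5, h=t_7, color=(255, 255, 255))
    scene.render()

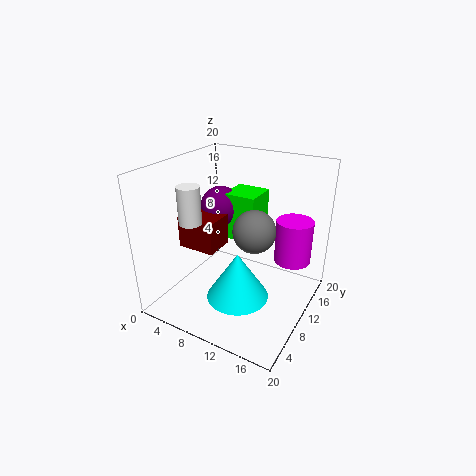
a_1 = 6
b_1 = 12.5
c_1 = 8
p_1 = 5
q_1 = 5
a_2 = 2
b_2 = 7
p_2 = 5.5
q_2 = 4.5
t_2 = 4.5
a_3 = 5
b_3 = 13.5
c_3 = 12.5
a_4 = 17
b_4 = 13
s_4 = 2.5
t_4 = 6
a_5 = 10.5
b_5 = 9
c_5 = 1
s_5 = 4.5
a_6 = 12
b_6 = 11
c_6 = 11
a_7 = 5.5
b_7 = 5.5
c_7 = 13
t_7 = 5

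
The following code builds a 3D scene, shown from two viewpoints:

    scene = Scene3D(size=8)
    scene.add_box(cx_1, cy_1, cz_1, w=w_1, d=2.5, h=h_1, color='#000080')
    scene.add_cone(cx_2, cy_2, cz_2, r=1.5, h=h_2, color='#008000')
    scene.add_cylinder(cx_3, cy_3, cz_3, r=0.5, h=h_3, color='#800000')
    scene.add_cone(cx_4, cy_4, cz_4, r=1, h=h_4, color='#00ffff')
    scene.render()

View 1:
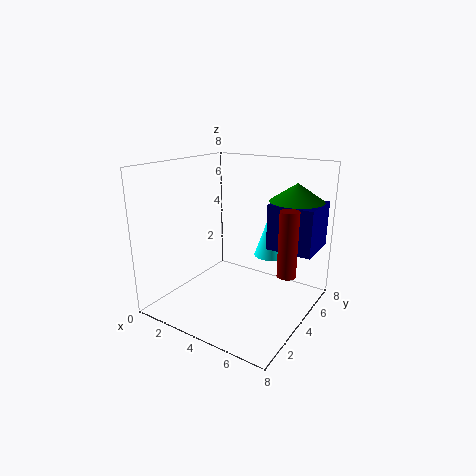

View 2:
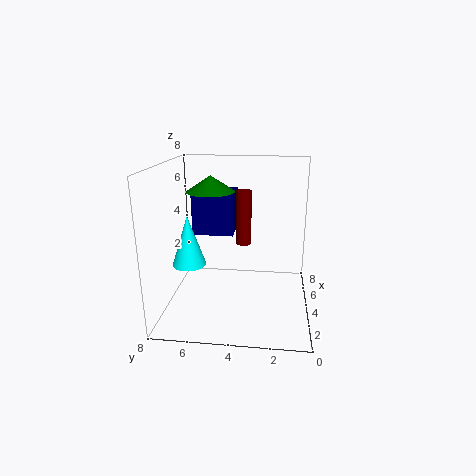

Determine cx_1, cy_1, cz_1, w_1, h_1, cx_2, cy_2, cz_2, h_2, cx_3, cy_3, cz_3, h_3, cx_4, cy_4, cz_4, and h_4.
cx_1 = 5.5, cy_1 = 4.5, cz_1 = 3.5, w_1 = 2.5, h_1 = 2.5, cx_2 = 6.5, cy_2 = 6, cz_2 = 6, h_2 = 1, cx_3 = 7, cy_3 = 4, cz_3 = 2.5, h_3 = 3.5, cx_4 = 4.5, cy_4 = 7, cz_4 = 2, h_4 = 3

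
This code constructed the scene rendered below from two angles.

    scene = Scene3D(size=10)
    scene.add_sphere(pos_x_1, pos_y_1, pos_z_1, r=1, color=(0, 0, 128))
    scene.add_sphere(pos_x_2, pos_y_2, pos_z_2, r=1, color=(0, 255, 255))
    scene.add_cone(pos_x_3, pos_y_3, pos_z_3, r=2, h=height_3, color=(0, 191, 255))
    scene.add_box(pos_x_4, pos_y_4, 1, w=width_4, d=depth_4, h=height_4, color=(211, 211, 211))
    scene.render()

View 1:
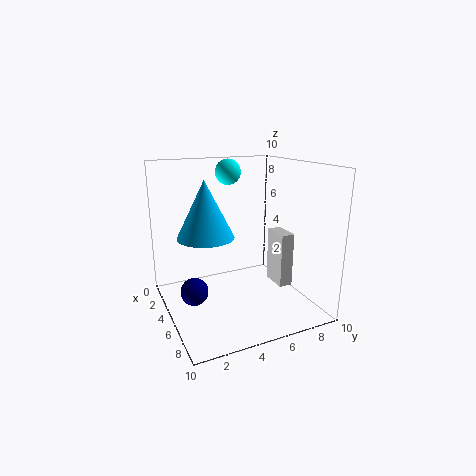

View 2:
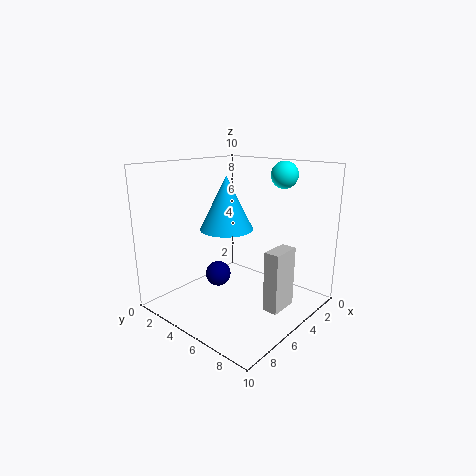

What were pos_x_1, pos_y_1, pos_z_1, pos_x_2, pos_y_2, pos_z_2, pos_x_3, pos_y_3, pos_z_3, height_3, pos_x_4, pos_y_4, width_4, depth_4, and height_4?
pos_x_1 = 4
pos_y_1 = 2
pos_z_1 = 1
pos_x_2 = 1
pos_y_2 = 6
pos_z_2 = 9
pos_x_3 = 4
pos_y_3 = 3
pos_z_3 = 5
height_3 = 4
pos_x_4 = 4
pos_y_4 = 8
width_4 = 2
depth_4 = 1
height_4 = 4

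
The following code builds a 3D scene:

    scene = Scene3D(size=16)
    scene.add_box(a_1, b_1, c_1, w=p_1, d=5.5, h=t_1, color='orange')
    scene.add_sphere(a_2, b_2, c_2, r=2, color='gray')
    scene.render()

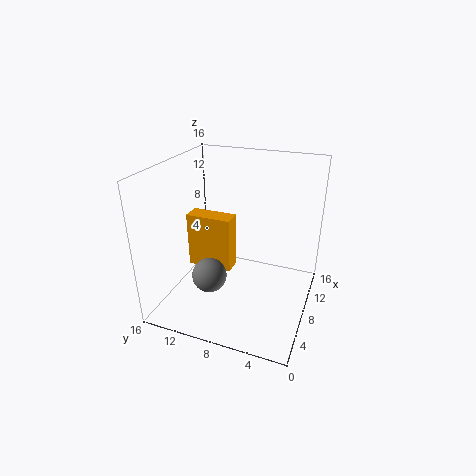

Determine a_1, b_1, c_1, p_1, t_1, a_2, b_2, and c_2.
a_1 = 9; b_1 = 9.5; c_1 = 2.5; p_1 = 2.25; t_1 = 6.75; a_2 = 6.5; b_2 = 11; c_2 = 3.25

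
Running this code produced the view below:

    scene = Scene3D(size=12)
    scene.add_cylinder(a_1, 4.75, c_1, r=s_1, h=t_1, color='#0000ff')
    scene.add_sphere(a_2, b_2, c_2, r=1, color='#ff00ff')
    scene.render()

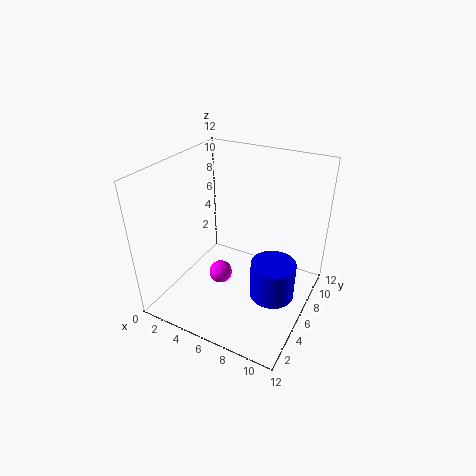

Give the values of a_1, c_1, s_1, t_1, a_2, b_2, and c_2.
a_1 = 9.75; c_1 = 2.5; s_1 = 1.75; t_1 = 3; a_2 = 4.5; b_2 = 5.5; c_2 = 2.25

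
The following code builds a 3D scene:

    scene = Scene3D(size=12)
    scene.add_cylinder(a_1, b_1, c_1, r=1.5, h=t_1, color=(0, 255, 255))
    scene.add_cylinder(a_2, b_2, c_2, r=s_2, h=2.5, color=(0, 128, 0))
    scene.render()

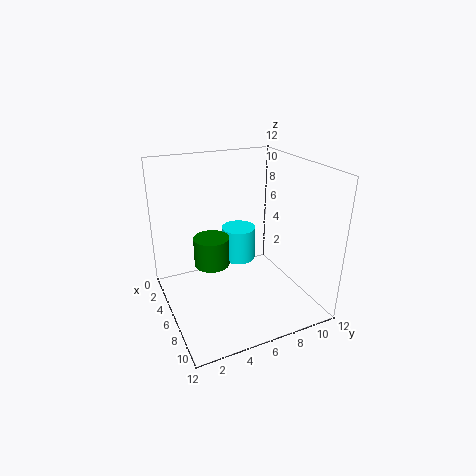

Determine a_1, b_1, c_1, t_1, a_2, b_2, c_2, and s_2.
a_1 = 4; b_1 = 7; c_1 = 3; t_1 = 3; a_2 = 5; b_2 = 4; c_2 = 3.5; s_2 = 1.5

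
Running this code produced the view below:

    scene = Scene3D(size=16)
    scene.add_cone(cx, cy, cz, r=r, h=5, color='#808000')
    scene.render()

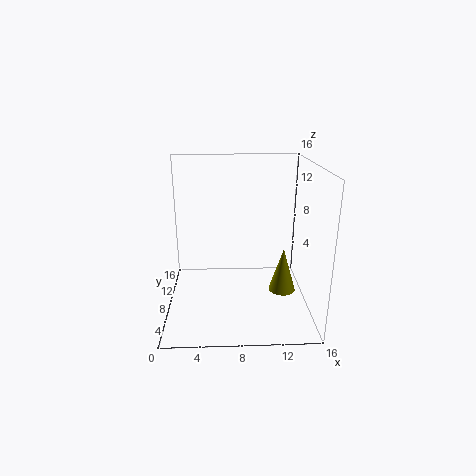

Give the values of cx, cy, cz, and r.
cx = 13
cy = 7
cz = 2
r = 1.5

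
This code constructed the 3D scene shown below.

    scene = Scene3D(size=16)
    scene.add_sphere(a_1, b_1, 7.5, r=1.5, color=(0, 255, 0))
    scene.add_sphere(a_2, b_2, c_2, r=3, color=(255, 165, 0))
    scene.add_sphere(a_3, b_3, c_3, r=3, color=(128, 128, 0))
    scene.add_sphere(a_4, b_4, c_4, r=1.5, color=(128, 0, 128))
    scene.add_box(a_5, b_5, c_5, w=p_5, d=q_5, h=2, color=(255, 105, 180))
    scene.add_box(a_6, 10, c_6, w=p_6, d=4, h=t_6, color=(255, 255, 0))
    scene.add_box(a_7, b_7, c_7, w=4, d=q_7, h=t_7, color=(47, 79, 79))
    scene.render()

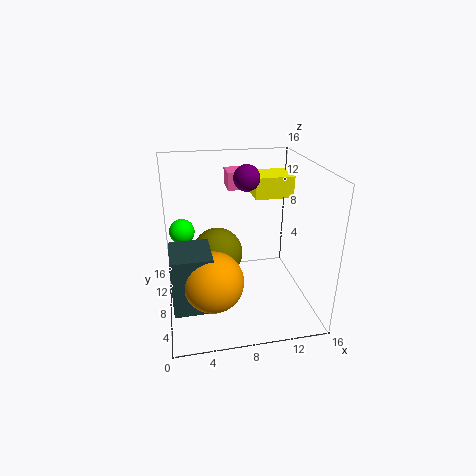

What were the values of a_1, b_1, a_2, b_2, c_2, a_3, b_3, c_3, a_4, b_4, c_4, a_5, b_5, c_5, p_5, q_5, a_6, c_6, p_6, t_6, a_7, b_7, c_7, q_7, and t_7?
a_1 = 2
b_1 = 12
a_2 = 4.5
b_2 = 3
c_2 = 6
a_3 = 6
b_3 = 10.5
c_3 = 5
a_4 = 9.5
b_4 = 10.5
c_4 = 14
a_5 = 7.5
b_5 = 11
c_5 = 12.5
p_5 = 3
q_5 = 3
a_6 = 10.5
c_6 = 11.5
p_6 = 4.5
t_6 = 2.5
a_7 = 0.5
b_7 = 2
c_7 = 3
q_7 = 4.5
t_7 = 6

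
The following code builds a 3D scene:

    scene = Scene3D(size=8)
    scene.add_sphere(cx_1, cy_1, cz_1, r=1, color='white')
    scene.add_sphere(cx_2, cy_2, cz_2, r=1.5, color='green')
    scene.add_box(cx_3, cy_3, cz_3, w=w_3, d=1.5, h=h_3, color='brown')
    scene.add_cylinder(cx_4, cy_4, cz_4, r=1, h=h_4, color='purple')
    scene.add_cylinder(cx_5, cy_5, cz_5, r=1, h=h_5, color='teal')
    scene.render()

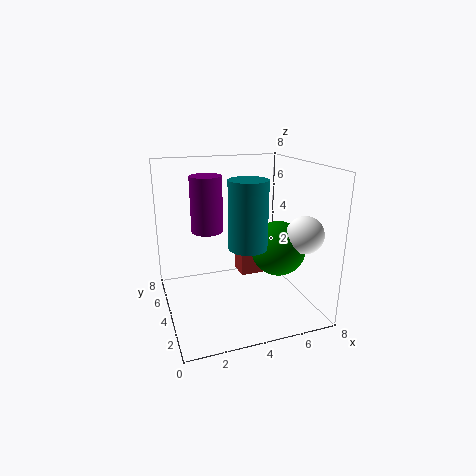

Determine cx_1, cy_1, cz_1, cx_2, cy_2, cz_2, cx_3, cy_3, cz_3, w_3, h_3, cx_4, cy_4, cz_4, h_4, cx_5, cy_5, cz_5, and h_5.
cx_1 = 7
cy_1 = 2
cz_1 = 4.5
cx_2 = 6
cy_2 = 3
cz_2 = 3.5
cx_3 = 5
cy_3 = 6
cz_3 = 0.5
w_3 = 1.5
h_3 = 1.5
cx_4 = 3
cy_4 = 7
cz_4 = 3.5
h_4 = 3.5
cx_5 = 4
cy_5 = 2.5
cz_5 = 4
h_5 = 3.5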